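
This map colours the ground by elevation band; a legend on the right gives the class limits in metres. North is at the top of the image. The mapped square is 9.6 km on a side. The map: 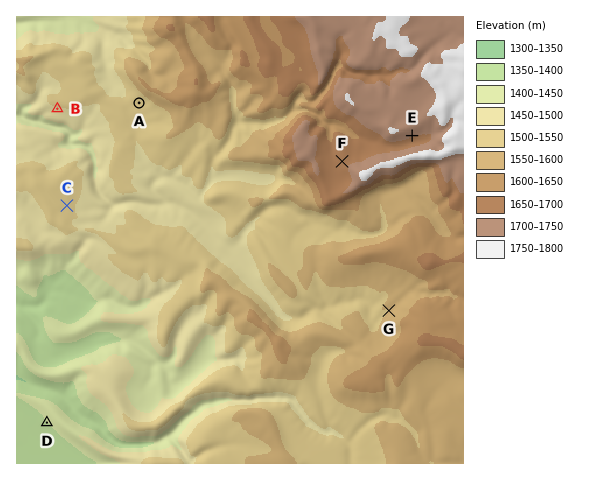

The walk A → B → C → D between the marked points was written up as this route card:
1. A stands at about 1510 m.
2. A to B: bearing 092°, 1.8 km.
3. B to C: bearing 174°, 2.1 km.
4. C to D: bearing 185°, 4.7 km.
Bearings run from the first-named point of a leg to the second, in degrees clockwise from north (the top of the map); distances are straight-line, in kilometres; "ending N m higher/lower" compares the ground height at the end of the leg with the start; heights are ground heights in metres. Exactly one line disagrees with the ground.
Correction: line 2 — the bearing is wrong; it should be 266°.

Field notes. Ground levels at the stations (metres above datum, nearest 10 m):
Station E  1710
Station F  1680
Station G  1550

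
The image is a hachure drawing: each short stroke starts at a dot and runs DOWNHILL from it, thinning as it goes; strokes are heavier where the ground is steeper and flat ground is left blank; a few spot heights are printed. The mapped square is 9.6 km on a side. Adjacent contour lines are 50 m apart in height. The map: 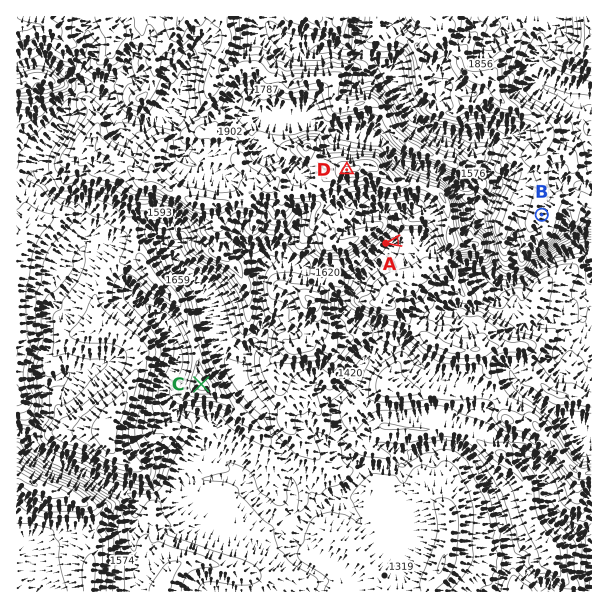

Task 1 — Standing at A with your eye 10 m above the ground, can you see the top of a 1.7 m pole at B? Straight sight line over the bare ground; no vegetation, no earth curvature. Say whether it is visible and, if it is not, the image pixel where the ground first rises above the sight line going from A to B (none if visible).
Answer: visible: false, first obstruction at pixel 430 235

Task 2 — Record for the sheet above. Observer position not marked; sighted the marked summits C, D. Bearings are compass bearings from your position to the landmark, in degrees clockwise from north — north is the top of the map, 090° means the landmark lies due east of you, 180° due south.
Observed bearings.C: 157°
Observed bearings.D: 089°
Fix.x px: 112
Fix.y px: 174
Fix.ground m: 1850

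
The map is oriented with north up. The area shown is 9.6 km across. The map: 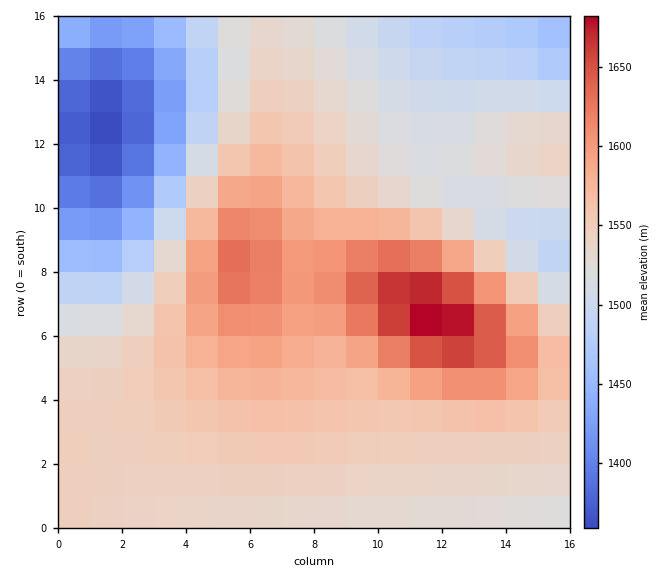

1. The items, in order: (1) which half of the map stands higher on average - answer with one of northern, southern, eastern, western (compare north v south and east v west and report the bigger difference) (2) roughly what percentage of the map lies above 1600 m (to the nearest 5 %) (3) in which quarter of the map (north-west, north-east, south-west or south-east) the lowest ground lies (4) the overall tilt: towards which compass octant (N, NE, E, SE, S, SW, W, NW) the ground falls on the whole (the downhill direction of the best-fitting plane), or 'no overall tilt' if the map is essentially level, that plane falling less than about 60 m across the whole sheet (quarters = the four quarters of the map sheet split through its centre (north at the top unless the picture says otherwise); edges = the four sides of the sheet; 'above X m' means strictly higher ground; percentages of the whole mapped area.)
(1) On average the southern half of the map is the higher ground.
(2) Roughly 15 % of the ground is higher than 1600 m.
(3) The lowest point lies in the north-west quarter of the map.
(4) The general tilt is down to the north-west (the land rises towards the south-east).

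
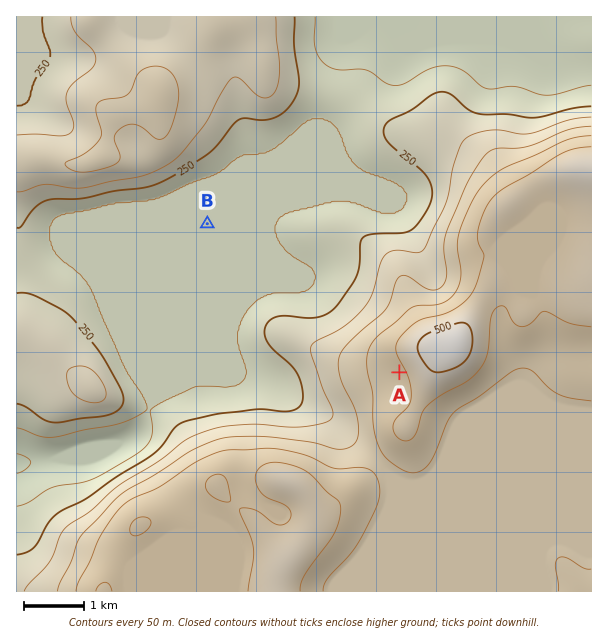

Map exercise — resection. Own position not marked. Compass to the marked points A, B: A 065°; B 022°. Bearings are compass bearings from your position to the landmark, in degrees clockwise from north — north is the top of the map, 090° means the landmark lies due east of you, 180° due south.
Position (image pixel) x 89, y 517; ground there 320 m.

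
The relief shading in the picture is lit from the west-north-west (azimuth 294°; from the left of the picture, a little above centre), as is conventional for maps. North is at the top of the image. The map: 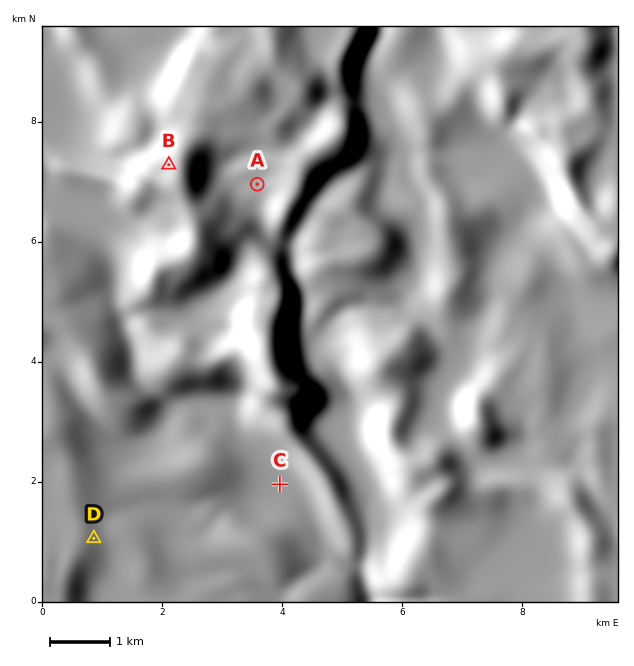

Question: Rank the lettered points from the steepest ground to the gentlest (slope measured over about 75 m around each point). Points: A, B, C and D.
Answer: A B D C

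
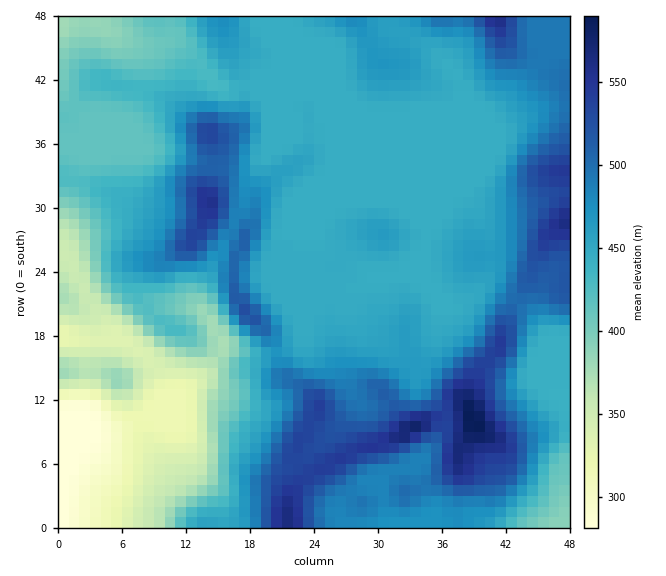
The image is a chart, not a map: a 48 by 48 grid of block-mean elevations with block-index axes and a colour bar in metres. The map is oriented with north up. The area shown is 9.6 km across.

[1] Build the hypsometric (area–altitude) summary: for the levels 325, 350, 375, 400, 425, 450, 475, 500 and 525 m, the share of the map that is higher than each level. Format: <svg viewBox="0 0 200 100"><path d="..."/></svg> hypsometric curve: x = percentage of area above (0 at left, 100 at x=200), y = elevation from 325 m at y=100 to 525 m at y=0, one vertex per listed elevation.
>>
<svg viewBox="0 0 200 100"><path d="M190 100l-7-12-7-13-8-13-15-12-56-12-37-13-25-13-17-12"/></svg>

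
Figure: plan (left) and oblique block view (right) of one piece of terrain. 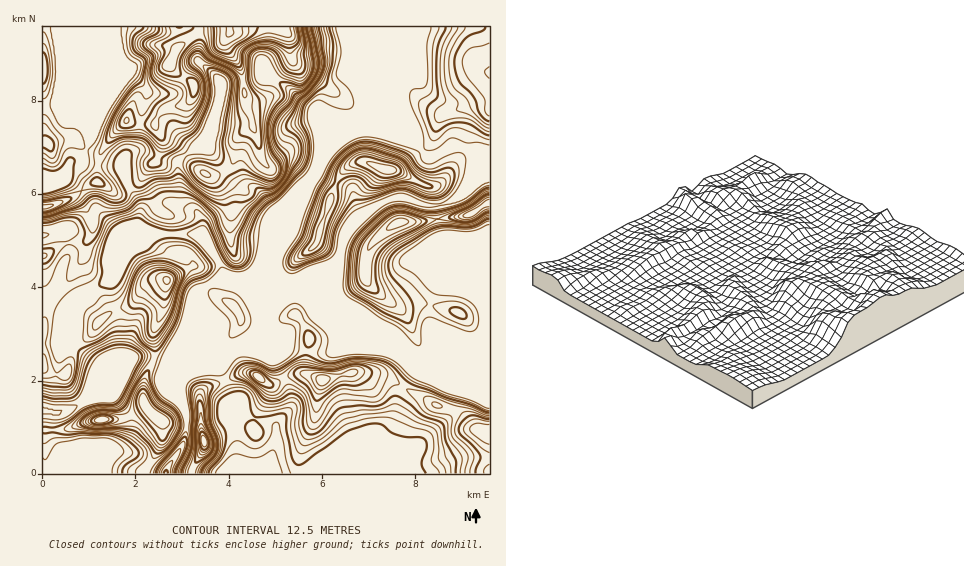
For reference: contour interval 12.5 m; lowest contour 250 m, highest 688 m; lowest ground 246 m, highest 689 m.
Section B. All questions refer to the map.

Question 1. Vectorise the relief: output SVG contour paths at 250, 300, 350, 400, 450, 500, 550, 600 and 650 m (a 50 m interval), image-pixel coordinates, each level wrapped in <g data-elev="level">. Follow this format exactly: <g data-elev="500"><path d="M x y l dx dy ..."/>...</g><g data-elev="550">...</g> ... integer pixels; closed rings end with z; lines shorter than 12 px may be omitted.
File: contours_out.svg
<g data-elev="300"><path d="M156 473l5-10 24-26 2 4 0 6-10 21-2 5"/><path d="M208 473l2-4 12-14 4-13-1-11-7-14 0-15 8-7 13-4 4 1 5 3 3 17 4 5 10 0 16-4 4 1 1 16 5 25 2 6 4 4 7-2 43-32 20-7 9-1 7 2 7 7 6 3 11 2 14 0 4 3 2 8-5 16 4 9"/><path d="M255 441l6-3 3-7-4-6-7-5-6 3-2 6 4 8z"/><path d="M43 433l10-1 14 3 14-2 27 1 16 4 12 10 3 6-3 4-12 8-2 7"/><path d="M43 396l12 3 13 0 6-3 6-7 6-21 4-9 6-6 12-6 8-2 11 0 9 4 6 5-1 7-18 35-6 7-4 2-12 0-9 2-9 3-12 10-10 5-8 3-10-1"/></g><g data-elev="350"><path d="M201 473l3-7 11-11 3-10-1-7-7-19-1-21 4-12-2-3-6-1-10 2-4 5 0 9 2 17-1 30-10 28"/><path d="M158 454l7-4 7-7 7-13 1-8-5-12-14-9-5-6-5-11-2-13-1-1-11 12-10 21-4 5-7 3-14-1-8 2-9 5-5 6 3 4 10 2 25-1 17 3z"/><path d="M489 412l-77-28-7-4-14-15-14-5-22-2-27 5-23-8-29 15-6 0-12-5-9-2-8 2-6 6 0 4 1 3 14 7 17 15 10 1 14-8 8 3 3 4 1 6 0 21 3 5 4 2 6 0 5-4 13-17 6-5 19-3 18 1 7-3 9-7 5 0 12 8 12 11 21 9 3 18 10 19 0 12"/><path d="M43 385l21 2 5-1 6-9 4-26 35-19 20-1 10 14 9 6 4 0 6-7 12-21 11-37 6-5 14-6 5-6 1-3-3-5-16-18-10-4-17-1-8 3-10 9-14 8-13 23-5 6-6 2-9-2-2-3 3-11-1-13 3-14 6-15 7-7 8-4 13-2 18 9 17 3 14-2 17-8 4 4 12 27 7 12 5 3 5 2 5-2 5-3 3-10 0-20 8-19 7-9 17-13 21-23 4-7 2-18-2-9-5-12 0-11 4-10 21-18 5-20 1-15-4-22"/><path d="M306 346l5 1 4-7-1-5-5-5-3 1-2 5 0 6z"/><path d="M459 318l7 0 0-4-2-4-7-3-7 2 0 2 1 3z"/><path d="M291 267l6 0 26-10 5-4 3-5 6-22 16-25 16-3 32-9 7 1 20 8 11-1 7-4 6-7 3-9-2-7-6-2-14 4-8-1-8-4-7-11-5-3-30-10-13-1-11 4-10 7-6 8-16 29-16 45-14 23 0 5z"/><path d="M489 188l-5 1-20 15-22 7-16 1-28-6-8 2-8 4-21 20-9 13-3 24 1 20 5 6 28 17 22 11 4 0 4-7 0-12-5-9-18-22-2-10 4-8 9-8 32-19 12-2 26 1 18-8"/><path d="M446 27l-7 15-2 9-1 23 2 21-2 4-7 6-2 4 3 16 3 5 3 2 15-9 14 0 24 12"/></g><g data-elev="400"><path d="M195 462l3 0 10-6 4-5 1-4-1-9-7-16-2-16-3-6-3 5z"/><path d="M162 441l3-2 7-12 0-7-3-5-14-9-9-15-2-2-2 0-5 9 0 10z"/><path d="M96 424l12-1 4-2 1-2-6-4-10 1-4 2-2 3z"/><path d="M489 419l-18-4-7 5-5 7 1 7 14 13 6 9-4 17"/><path d="M315 400l4 0 21-15 15 1 7-2 8-6 2-7-6-5-10-2-24 6-27-3-8 1-3 4 0 3 13 12z"/><path d="M266 387l5 1 2-2 0-2-13-13-6-1-4 2 0 3 4 5z"/><path d="M151 337l2 1 4-2 12-17 15-44 0-3-3-4-16-7-14 1-10 5-7 10-5 18-1 7 2 5 4 2 8 0 5 3 1 5 0 14z"/><path d="M371 293l5 0 2-2-2-12-1-12 2-8 3-7 13-11 30-16 4-4-2-2-20-7-11 1-12 7-18 19-6 14-2 24 4 10z"/><path d="M43 264l7-4 4-9-3-3-8 1"/><path d="M303 255l11-2 8-7 6-22 9-22 1-18 6-6 7-2 7 1 4 2 7 7 5 2 30-6 8 1 16 5 3 0 1-2-16-9-11-14-7-5-30-9-7 0-7 2-9 7-6 9-5 16-10 14-13 41-8 14z"/><path d="M43 223l23-5 10 0 4 3 4 7 1 6-2 8 4 3 5-3 4-5 7-18 4-3 20-6 11-9 13-3 11-6 21 0 15 7 15 14 14 35 5 7 3 1 4-22 11-22 13-14 11-5 7-5 19-31 2-8-2-7-3-6-10-7-1-4 12-24 17-17 8-14 1-10-5-33"/><path d="M489 194l-5 2-14 10-18 8-3 4 9 3 10 1 21-10"/><path d="M485 27l-1 3-13 5-7 5-8 13-2 11 5 17 14 16 8 18 8 6"/></g><g data-elev="450"><path d="M202 449l3 1 2-2 2-5-2-6-5-5-2 1-1 5z"/><path d="M164 300l2-1 4-4 5-12 1-6-2-3-4-3-11-1-8 4-3 6 7 13z"/><path d="M43 217l8-1 27-9 15-11 6 0 15 7 10-3 2-3 0-5-11-21-2-6 4-10 8-5 4 0 2 3 2 28 1 4 3 2 6 0 12-8 14-1 10-4 27 23 9 5 10 3 9-3 8 0 7-2 5-4 3-8 13 1 6-3 8-10 3-13-2-7-7-9-3-7-2-8 2-9 5-9 10-10 5-9 9-5 5-4 6-9 3-10 1-8-7-32"/><path d="M381 177l6 1 9-2 5-4 0-3-6-5-27-7-7 0-5 4 1 3z"/><path d="M43 168l12 3 7-4 6-9 4 0 3 3-2 17-3 6-14 7-13 3"/></g><g data-elev="500"><path d="M43 213l8-2 11-5 7-4 2-4-6-1-22 4"/><path d="M97 186l6 0 2-2-4-5-5-2-4 2-2 4 2 2z"/><path d="M43 147l8 4 2-1 1-4-3-8-5-2-3 0"/><path d="M43 84l3-4 2-10-2-13-3-5"/><path d="M143 27l0 2-9 7-2 7 3 8 11 9-3 18-2 4-12 10-13 20-8 18-1 12 3 1 15-6 18 2 7 5 4 10-1 3-5 5 0 3 4 3 7-2 2-2 2-7 15-9 6-8 10-8 5-6 8-19 3-12-2-25 4-2 10 3 7 5 3 8-9 57 0 19-4 5-21-4-6 2-2 4 2 7 6 7 9 6 7 1 6-2 9-10 12-6 5 0 23 11 6-1 4-5 1-10-8-12-3-11-1-19 5-12 11-13 0-4-4-11 6-1 16 3 4-4 6-8 2-11-7-35"/></g><g data-elev="550"><path d="M124 128l8-1 3-4-2-10-3-4-5 2-5 9 0 6z"/><path d="M159 27l-1 5-13 8-2 5 10 12-2 14 1 7 4 5 12 9 1 2-15 13-9 15 1 6 12 11 5 2 2-2 1-12 3-5 4-2 13 3 4-1 4-6 9-16 2-15-4-10-10-9-2-6 3-7 7-2 9 8 21 10 7 7 2 7-1 26 3 13 0 12 10 5 10 10 2-7-2-40-11-21 0-25 2-4 5-3 6-1 8 1 7 4 9 18 9 3 7 0 2-3 1-6-1-10 1-13-3-15"/></g><g data-elev="600"><path d="M192 97l2 0 3-3 2-9-4-6-5-1-3 2z"/><path d="M193 27l-2 3-28 14 1 9-5 14 3 6 10 4 8-1 0-13 2-7 9-12 8-4 5 2 4 9 5 5 27 11 2-3 1-13 11-8 15-2 19 7 7-2 4-7-2-12"/></g><g data-elev="650"><path d="M214 27l1 21 4 3 8 3 3-1 7-8 17-10 4-8"/></g>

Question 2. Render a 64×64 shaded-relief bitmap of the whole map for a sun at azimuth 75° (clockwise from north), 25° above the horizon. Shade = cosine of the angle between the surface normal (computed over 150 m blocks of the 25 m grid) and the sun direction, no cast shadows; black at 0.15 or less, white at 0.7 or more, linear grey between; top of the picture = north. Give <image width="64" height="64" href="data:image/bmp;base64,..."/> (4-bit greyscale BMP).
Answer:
<image width="64" height="64" href="data:image/bmp;base64,Qk12CAAAAAAAAHYAAAAoAAAAQAAAAEAAAAABAAQAAAAAAAAIAAATCwAAEwsAABAAAAAAAAAAAAAAABEREQAiIiIAMzMzAERERABVVVUAZmZmAHd3dwCIiIgAmZmZAKqqqgC7u7sAzMzMAN3d3QDu7u4A////AIiHd3d2VWeKuCAozKh3d3d3Znd3d3d3d3d3d3ZlVVVmiId3d3dmZmiqYRWbuod3d3ZmeIh3d3d3d3d3ZmVVVWaIh3d3d3ZlVYqUAVnMmHd3dlVoiId3d3d3d3dmVVVVZoiId3d3dlQzWbgQCf6od3iHVWeIiId3d3d3d2ZVVVVWiHd3d3ZVQzJJyjAL/qh2eIdVVniIiHd3d3d3ZURERVaHd3ZVVUREM1i7UB39qHZ5l1RFeJmIh3d3d3dlQ0RVZ4d2ZDRVVVVEaLxwTvuXd4mHVEVomZiHd3d3dmVURFZ4mHZDJHmYdURpzoBe6od3iIdURGiZiHd3d2ZmVVVVZ5mIdlNFiqhlRpvdcF7ph3d3d2VDWJmHd3d3ZmVVZmd5u3d2ZmeJdUNZzMpQbtmHdlVndkNImYd3Z3d2VVZ4iau7VWeIiIhSE3zcqEF9yYd1NFeHQ0eZh3ZniHZmZ5qqqohVZ5qHiGMCndmHQ4u5h2QiWJdDRomHZ3iYdneKupiId1Zoq5h3dRKduHdVeamHUhN5llRFiYZ3iJiImaqYh3d3Z3i8qHd2M3uod3d4iHVCOKmGVVaZh3iJmZqqiHd3d3eIeMy4d3dTWZh3eIiHVESMuGVneJmHiZmau5h3d3d3d6mIvLmHd2RHmHd3d3dlaKunVWiqqHeKqqu5h3d3d3d3uoirqYd3dTWJh3d3d3eJmId2aJqYd4mZqph3d3d3d3e6iImZiHdkNImHd3d3d4iHd3ZniZiIiIiId3d3d3d3d6mHd3iIdlMlmph3d3d3d3d3dlaJmId3d3d3d4h3d3d3qYd2Z5h2UyWbqHd3d3eId3d2VoqYh3d3d3doiHd3d3eph3ZXiHdkNZu6h3d3Z4iHd3ZWmph3d3d3ZWmYd3Z4iKmHdlaIh3ZEesuHd3dmiYd3dmiZh3d3d3ZViZh2ZnmYmYd2VniHdlRqzJd3d2aJh3Zmiph3d3d2VVeZh2ZnipiJiHdnd3dmZWnNqHd2Z5mHd2eZh3d3d1RFeJmHd3iamIiId3d3dlZlaM64d2Z4mId3d4h3d3dkNGeZmYiIiZmHiIiHd3h1RWVozsl2Z4mYd3d4h3d3dTNGiamZmIiIiHeIiIiIiHQ0ZlfOyXd4iId3d3d3d3djI2iqqZmYiIh3d4h3eIiIdTNWZ73JiIh3d3d3d3d3d2IUirqpmZh3d3d3iHd3iZh2M0Z4vbmJmHd3d3d3d3d3YhSLu6mYh3d3d3eJh3eKmHZUVoq7mJqoVYmHd1V4d3diFIu7qYh3d3d3d5mXZ4qod2VniZh4q5Ulm6h3Q2eIiGMUiruoh3d3d3d3mZhmiqh3d3d3d4q6cie7qHdTNXmqgxR6qpmId3d3d3eIiHaKqXd3d2d4m6hBSbuod3U0abyUI2iZmYiHd3d3d3d3dnm5h3d3d4iZhjFZu6l3dkNIzKYyR4mZmYh3d3d3d3dmabqHd3d3eIh1Elm7qYd3Uje8qFM1Z4iJmIdmZ3d3d2VYupd3dlZniHQSaby5h3djJqy5dTNGeJmZhlRXiWd3ZWmZiIdVVniJdCNorLqHd2Qki7qHZDV5q6mGVGiqiId3iHd3iGV4iZhjJGibuph3dSN6uph2VXm7qXZlV5mImZmXZWiZd4iIhjE1d4m7mId2Mlm6mId3iamHeHZEVXd4mpdFeal4iHdkEkeHeKqZmHdCSLqHd4iHZUV5iGQzd3Z3dmeql4iHdkITaIiJl3q6h1NHqXVWeHUzRpqpd1V4dlVWirp2iHd2MSV5mIhkatyYdDWIZEVndlaJmrqHd3d2VWerqGVnd4YiR4mYdkRr7bmGM2dkRFeJq6mJqod4Z4dmZ5qYZFZ4ljR5mHh1VoztupdCNVVWeKzdqHiZmHdXmHdmiZdkRomXVomHZ3VXrey8qFMkVniaveyYd4mId2ipd2aJmGVVaJh4iHVWZWnNy73JdTNXmru8uod3iId3eal3dmiYZUNHmZiHZEZ2au26vcl3ZFebu6qYd3h4d3eJqIiGVodlQkiqmIdkRmZ8/am9yXd3Z5qpmIdmiHd3dpqYiIZEZmVEaZmJmHQ1Zo39qr24d3eIiIh3d1Z4h3ZVqpiId1I1d2aJh4qpdTRXne26vKh3d3d3d3d2VXh3ZUSph3d3YyWJdoh2erp1NFec3LvLmHd3d3d3d3ZVZ3dlRJiHd3d0JIl2Z3Z6y4UzV5vMu8uXd3d4d3d3dVZnd2VViHd3d3YzeXZmdnnMpjJYmru83Jd3d4h3d3dlZnd2ZVaYd3d3d1NYh2ZmWM23MUiqqrzLqGd4iHd3d2Z3ZmZlZqmHd3d3dUeGZmVHzscwSrqaupq5eImYd3d3d3ZVVmZmuod3d3d2VWRFVVffyDBbuYmGasuZmYd3d3d3dUVWZme6h3d3d3d1IjRmeu+2IGy4hlRq3cqYd3d3d3dlRFZmd8uXd3d3d3UQJXm83HMBjbhkNXvv65h3d3d3d2VEVmd3y4d3d3d3dRAVi9yVIAS+uFM1nO/sqHd3d3d3ZURWZ3fLh3d3d3dUISR7ylEBSd2nQjes/+yod3d3d3dlRFZ3eLqHd3d3djIjRWmpQBR6y4ZDR63/26h3d3d3d2VFVnd3uYd3d3d1MjRmeJhSJYmZdkRXv//cqHd3d3d3ZVVWd3eph3d3d3ZEVmZnd2Q0eJmHZWnv/tyod3d3d3d2VVZnd5h3d3d3dmZlRFd3ZDR4mYd3i//+25h3d3d3d3ZlVmd3"/>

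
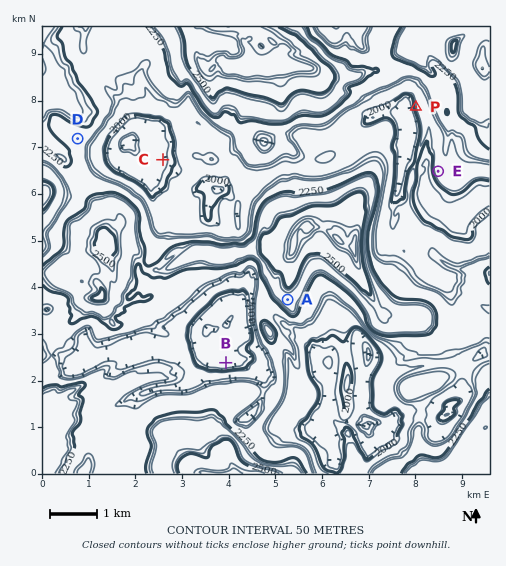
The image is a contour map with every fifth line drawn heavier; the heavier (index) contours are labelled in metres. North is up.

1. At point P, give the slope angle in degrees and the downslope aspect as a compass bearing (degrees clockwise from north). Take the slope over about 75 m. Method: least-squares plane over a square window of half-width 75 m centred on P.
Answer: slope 39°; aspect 261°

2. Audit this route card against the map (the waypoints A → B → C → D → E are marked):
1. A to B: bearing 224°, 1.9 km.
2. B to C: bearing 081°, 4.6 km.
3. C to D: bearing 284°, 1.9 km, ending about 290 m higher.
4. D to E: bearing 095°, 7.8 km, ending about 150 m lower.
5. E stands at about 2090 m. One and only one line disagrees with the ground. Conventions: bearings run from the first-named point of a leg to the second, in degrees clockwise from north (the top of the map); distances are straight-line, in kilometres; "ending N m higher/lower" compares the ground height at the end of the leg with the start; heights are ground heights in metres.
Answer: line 2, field bearing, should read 343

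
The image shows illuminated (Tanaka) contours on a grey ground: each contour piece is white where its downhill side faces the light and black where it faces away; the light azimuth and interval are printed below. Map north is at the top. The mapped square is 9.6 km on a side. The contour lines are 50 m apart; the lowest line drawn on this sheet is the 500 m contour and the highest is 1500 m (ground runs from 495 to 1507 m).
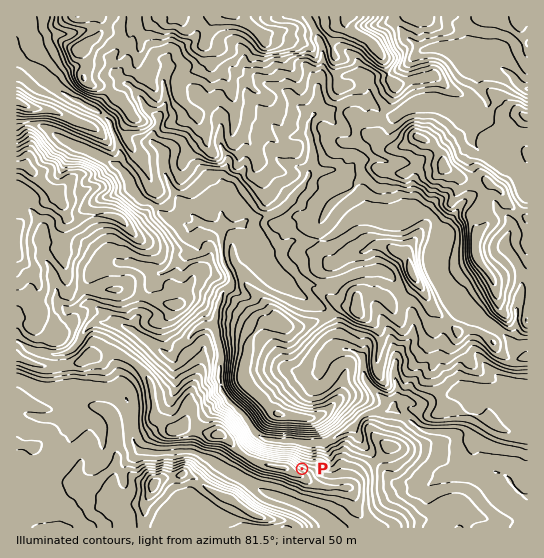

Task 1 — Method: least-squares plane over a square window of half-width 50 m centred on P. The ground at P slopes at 41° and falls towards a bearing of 25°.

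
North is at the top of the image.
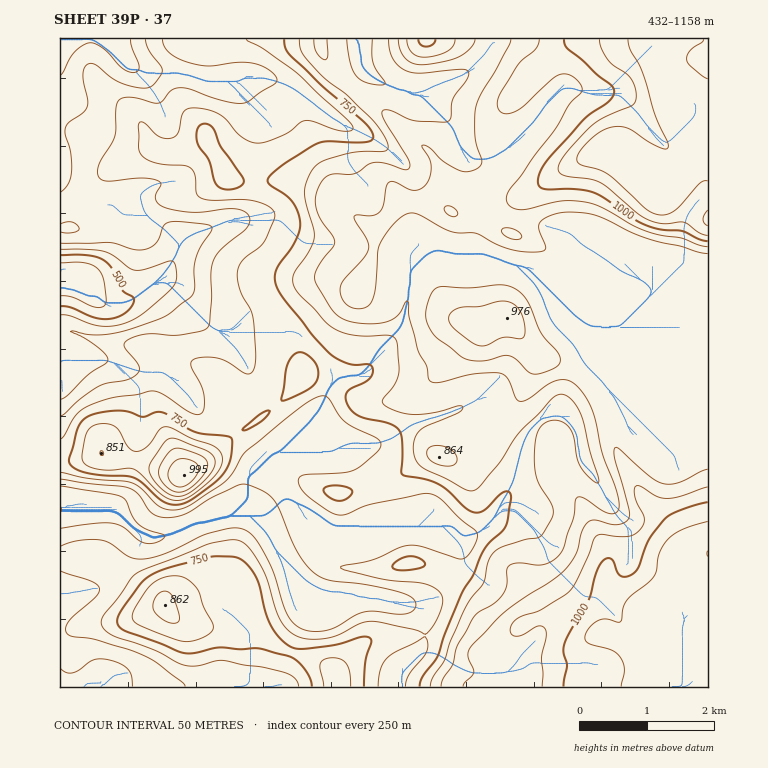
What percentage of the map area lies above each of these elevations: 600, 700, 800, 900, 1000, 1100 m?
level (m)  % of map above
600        94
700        71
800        50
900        23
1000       10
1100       3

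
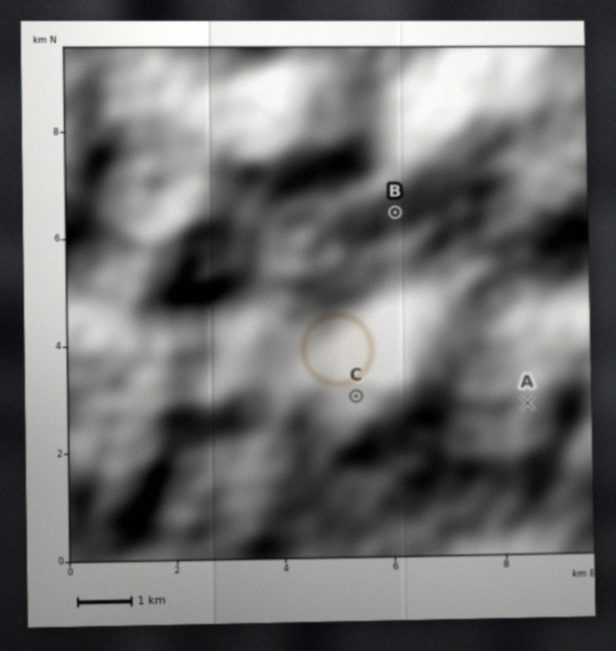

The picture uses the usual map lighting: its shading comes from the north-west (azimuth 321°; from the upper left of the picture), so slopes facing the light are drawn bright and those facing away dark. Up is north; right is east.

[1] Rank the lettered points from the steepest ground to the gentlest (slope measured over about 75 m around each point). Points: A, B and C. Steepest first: C B A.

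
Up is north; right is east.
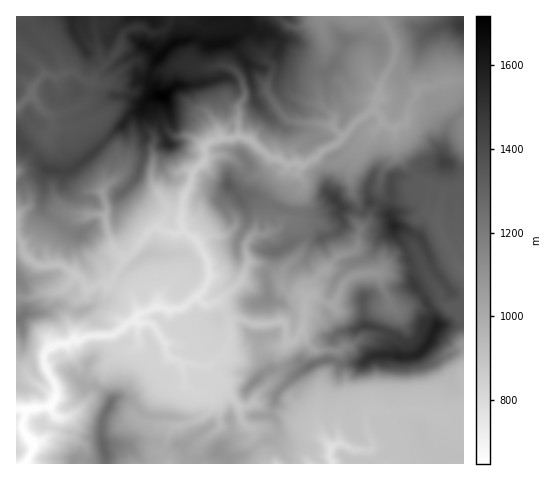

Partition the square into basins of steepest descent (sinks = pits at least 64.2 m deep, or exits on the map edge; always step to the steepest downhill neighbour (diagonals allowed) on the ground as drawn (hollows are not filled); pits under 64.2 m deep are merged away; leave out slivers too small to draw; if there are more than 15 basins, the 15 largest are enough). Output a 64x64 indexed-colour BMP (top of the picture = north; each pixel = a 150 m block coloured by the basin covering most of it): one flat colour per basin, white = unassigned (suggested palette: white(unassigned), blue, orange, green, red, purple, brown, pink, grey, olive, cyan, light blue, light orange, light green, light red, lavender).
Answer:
<image width="64" height="64" href="data:image/bmp;base64,Qk12CAAAAAAAAHYAAAAoAAAAQAAAAEAAAAABAAQAAAAAAAAIAAATCwAAEwsAABAAAAAAAAAA////ALR3HwAOf/8ALKAsACgn1gC9Z5QAS1aMAMJ34wB/f38AIr28AM++FwDox64AeLv/AIrfmACWmP8A1bDFABEREREREREREREREREREURERERCIiIiIiIiIiIiIiIiERERERERERERERERERERERRERCIiIiIiIiIiIiIiIiIREREREREREREREREREREREURCIiIiIiIiIiIiIiIiIhERERERERERERERERERERERERIiIiIiIiIiIiIiIiIiEREREREREREREREREREREREREiIiIiIiIiIiIiIiIiIRERERERERERERERERERERERESIiIiIiIiIiIiIiIiIhERERERERERERERERERERERERIiIiIiIiIiIiIiIiIiEREREREREREREREREREREREREiIiIiIiIiIiIiIiIiIRERERERERERERERERERERERESIiIiIiIiIiIiIiIiIhERERERERERERERERERERERERIiIiIiIiIiIiIiIiIiERERERERERERERERERERERERESIiIiIiIiIiIiIiIiIREREREREREREREREREREREREREiIiIiIiIiIiIiIiIhERERERERERERERERERERERERERIiIiIiIiIiIiIiIiERERERERERERERERERERERERERESIiIiIiIiIiIiIiIRERERERERERERERERERERERERERESIhERIiIiIiIiIhERERERERERERERERERERERERERERERERERIhESIiIiEREREREREREREREREREREREREREREREREREREREiIRIRERERERERERERERERERERERERERERERERERERERERERERERERERERERERERERERERERERERERERERERERERERERERERERERERERERERERERERERERERERERERERERERERERERERERERERERERERERERERERERERERERERERERERERERERERERERERERERERERERERERERERERERERERERERERERERERERERERERERERERERERERERERERERERERERERERERERERERERERERERERERERERERERERERERERERERERERERERERERERERERERERERERERERERERERERERERERERERERERERERERERERERERERERERERERERERERERERERERERERERERERERERERERERERERERERERERERERERERERERERERERERERERERERERERERERERERERERERERERERERERERERERERERERERERERERERERERERERERERERERERERERERERERERERERERERERERERERERERERERERERERERERERERERERERERERERERERERERERERERERERERERERERERERERERERERERERERERERERERERERERERERERERERERERERERERERERERERERERERERERERERERERERERERERERERERERERERERERERERERERERERERERERERERERERERERERERERERERERERERERERERERERERERERERERERERERERERERERERERERERERERERERERERERERERERERERERERERERERERERERERERERERERERERERERERERERERERERERERERERERERERERERERERERERERERERERERERERERERERERERERERERERERERERERERERERERERERERERERERERERERERERERERERERERERERERERURERERERERERERERERERERERERERERERERERERERERFVUREREREREREREREREREREREREREREREREREREREREVVVMzMxERERERERERERERERERERERERERERERERERERVVMzMzMRERERERERERERERERERERERERERERERERERFVMzMzMzEREREREREREREREREREREREREREREREREREVMzMzMzMxERERERERERERERERERERERERERERERERERMzMzMzMzMREREREREREREREREREREREREREREREREREzMzMzMzMzERERERERERERERERERERERERERERERERETMzMzMzMzMxERERERERERERERERERERERERERERERERMzMzMzMzMzMREREREREREREREREREREREREREREREREzMzMzMzMzMzMRERERERERERERERERERERERERERERETMzMzMzMzMzMxERERERERERERERERERERERERERERERMzMzMzMzMzMzMxEREREREREREREREREREREREREREREzMzMzMzMzMzMzERERERERERERERERERERERERERERETMzMzMzMzMzMzERERERERERERERERERERERERERERERMzMzMzMzMzMzMREREREREREREREREREREREREREREREzMzMzMzMzMzMxERERERERERERERERERERERERERERETMzMzMzMzMTMzMRERERERERERERERERERERERERERERMzMzMzMzMRETMxEREREREREREREREREREREREREREREzMzMzMzMxERExERERERERERERERERERERERERERERETMzMzMzMzERERERERERERERERERERERERERERERERERMzMzMzMzMxERERERERERERERERERERERERERERERERExMzMzMzMzMRERERERERERERERERERERERERERERERERERMzMzMzMzERERERERERERERERERERERERERERERER"/>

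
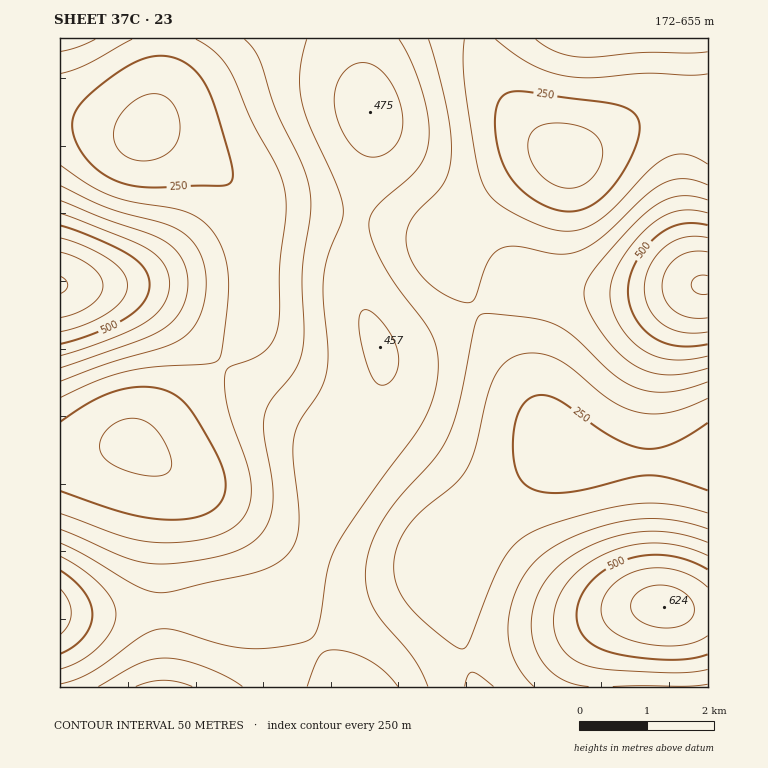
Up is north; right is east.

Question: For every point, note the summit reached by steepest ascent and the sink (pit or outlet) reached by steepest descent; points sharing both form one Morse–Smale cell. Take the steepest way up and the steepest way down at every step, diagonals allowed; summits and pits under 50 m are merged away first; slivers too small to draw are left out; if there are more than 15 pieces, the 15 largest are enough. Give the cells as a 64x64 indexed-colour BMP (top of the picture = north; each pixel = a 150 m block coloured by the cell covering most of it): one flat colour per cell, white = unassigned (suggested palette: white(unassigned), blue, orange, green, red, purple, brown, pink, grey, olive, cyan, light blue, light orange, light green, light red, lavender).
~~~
<image width="64" height="64" href="data:image/bmp;base64,Qk12CAAAAAAAAHYAAAAoAAAAQAAAAEAAAAABAAQAAAAAAAAIAAATCwAAEwsAABAAAAAAAAAA////ALR3HwAOf/8ALKAsACgn1gC9Z5QAS1aMAMJ34wB/f38AIr28AM++FwDox64AeLv/AIrfmACWmP8A1bDFAKqqqqqqqqqqqqqqqqqqEREREREREzMzMzMzP///////qqqqqqqqqqqqqqqqqqERERERERETMzMzMzM///////+qqqqqqqqqqqqqqqqqoRERERERETMzMzMzMzP//////6qqqqqqqqqqqqqqqqoRERERERERMzMzMzMzM///////qqqqqqqqqqqqqqqqoREREREREREzMzMzMzMz//////+qqqqqqqqqqqqqqqoREREREREREzMzMzMzMzM//////6qqqqqqqqqqqqqqoRERERERERETMzMzMzMzMzP/////IiIiIiIqqiIqqqoRERERERERERMzMzMzMzMzMz////MiIiIiIiIiIiIiIREREREREREREzMzMzMzMzMzMzMzMyIiIiIiIiIiIiIiEREREREREREzMzMzMzMzMzMzMzMzIiIiIiIiIiIiIiIhERERERERETMzMzMzMzMzMzMzMzMiIiIiIiIiIiIiIiIRERERERERMzMzMzMzMzMzMzMzMyIiIiIiIiIiIiIiIhEREREREREzMzMzMzMzMzMzMzMzIiIiIiIiIiIiIiIiIRERERERERMzMzMzMzMzMzMzMzMiIiIiIiIiIiIiIiIhEREREREREzMzMzMzMzMzMzMzMyIiIiIiIiIiIiIiIiIRERERERERMzMzMzMzMzMzMzMzIiIiIiIiIiIiIiIiIhERERERERERMzMzMzMzMzMzMzMiIiIiIiIiIiIiIiIiERERERERERETMzMzMzMzMzMzMyIiIiIiIiIiIiIiIiIhEREREREREREzMzMzMzMzMzMzIiIiIiIiIiIiIiIiIiERERERERERERMzMzMzMzMzMzMiIiIiIiIiIiIiIiIiIRERERERERERETMzMzMzMzMzMyIiIiIiIiIiIiIiIiIhEREREREREREREzMzMzMzMzMzIiIiIiIiIiIiIiIiIiIRERERERERERERMzM1VVVVVVW7uyIiIiIiIiIiIiIiIhEREREREREREREVVVVVVVVVVbu7u7siIiIiIiIiIiIpkRERERERERERERVVVVVVVVVVu7u7u7siIiIiIiIiKZmRERERERERERERVVVVVVVVVVW7u7u7u7IiIiIiIiKZmZkRERERERERERFVVVVVVVVVVbu7u7u7uyIiIiIimZmZmZERERERERERFVVVVVVVVVVVu7u7u7u7siIiIpmZmZmZkREREREREREVVVVVVVVVVVW7u7u7u7u7IiIpmZmZmZmZEREREREREVVVVVVVVVVVVbu7u7u7u7uyIpmZmZmZmZkRERERERERVVVVVVVVVVVVu7u7u7u7u7spmZmZmZmZmRERERERERVVVVVVVVVVVVW7u7u7u7u7tmmZmZmZmZmZERERERERVVVVVVVVVVVVVbu7u7u7u7tmZpmZmZmZmZnRERERERFVVVVVVVVVVVVVu7u7u7u7tmZmmZmZmZmZnd3dERERFVVVVVVVVVVVVVW7u7u7u7tmZmZpmZmZmZmd3d3dERFVVVVVVVVVVVVVVbu7u7u7tmZmZmmZmZmZmd3d3d3dEVVVVVVVVVVVVVVVu7u7u7tmZmZmaZmZmZmZ3d3d3d3VVVVVVVVVVVVVVVW7u7u7ZmZmZmZpmZmZmZnd3d3d3URFVVVVVVVVVVVVVbu2ZmZmZmZmZmmZmZmZnd3d3d3dRERFVVRERERERERVZmZmZmZmZmZmaZmZmZmd3d3d3dRERERERERERERERERmZmZmZmZmZmZpmZmZmZ3d3d3d1ERERERERERERERERGZmZmZmZmZmZmmZmZmZnd3d3d1EREREREREREREREREZmZmZmZmZmZmaZmZmZmd3d3d3URERERERERERERERERmZmZmZmZmZmZpmZmZmZ3d3d3YRERERERERERERERERGZmZmZmZmZmZmmZmZmZnd3YiIiEREREREREREREREREZmZmZmZmZmZmaZmZmZl4iIiIiIhERERERERERERERERmZmZmZmZmZmaXd3d3d3iIiIiIiIRERERERERERERERGZmZmZmZmZmZnd3d3d3d4iIiIiIiEREREREREREREREZmZmZmZmZmZnd3d3d3d3iIiIiIiIiERERERERERERERmZmZmZmZmZnd3d3d3d3eIiIiIiIiIhERERERERERERGZmZmZmZmZnd3d3d3d3d4iIiIiIiIiIhEREREREREREZmZmZmZmZ3d3d3d3d3d3eIiIiIiIiIiIhERERERERERmZmZmZmZ3d3d3d3d3d3d4iIiIiIiIiIjMzERERERERGZmZmZmd3d3d3d3d3d3d3iIiIiIiIiIjMzMzEREREREZm7u7ud3d3d3d3d3d3d3eIiIiIiIiIjMzMzMzERERETu7u7u53d3d3d3d3d3d3d4iIiIiIiIjMzMzMzMzMRETO7u7u7nd3d3d3d3d3d3d4iIiIiIiIiMzMzMzMzMzMzM7u7u7u53d3d3d3d3d3d3iIiIiIiIiMzMzMzMzMzMzMzu7u7u7nd3d3d3d3d3d3eIiIiIiIiMzMzMzMzMzMzMzO7u7u7ud3d3d3d3d3d3d4iIiIiIiIzMzMzMzMzMzMzM7u7u7u53d3d3d3d3d3d3iIiIiIiIzMzMzMzMzMzMzMzu7u7u7nd3d3d3d3d3d3eIiIiIiIjMzMzMzMzMzMzMzO7u7u7ud3d3d3d3d3d3d4iIiIiIiMzMzMzMzMzMzMzM"/>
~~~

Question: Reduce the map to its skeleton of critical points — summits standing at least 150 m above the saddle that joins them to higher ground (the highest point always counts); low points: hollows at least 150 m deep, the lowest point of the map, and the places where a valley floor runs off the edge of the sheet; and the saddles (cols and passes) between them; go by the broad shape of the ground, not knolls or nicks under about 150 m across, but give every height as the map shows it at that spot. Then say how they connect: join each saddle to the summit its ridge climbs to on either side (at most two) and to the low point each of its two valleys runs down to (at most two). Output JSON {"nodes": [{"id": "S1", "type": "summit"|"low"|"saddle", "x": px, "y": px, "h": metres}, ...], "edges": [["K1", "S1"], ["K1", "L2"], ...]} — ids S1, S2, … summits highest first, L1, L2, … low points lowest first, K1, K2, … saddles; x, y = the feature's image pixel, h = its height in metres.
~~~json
{"nodes": [
{"id": "S1", "type": "summit", "x": 704, "y": 284, "h": 655},
{"id": "S2", "type": "summit", "x": 60, "y": 286, "h": 654},
{"id": "S3", "type": "summit", "x": 664, "y": 607, "h": 624},
{"id": "S4", "type": "summit", "x": 60, "y": 612, "h": 574},
{"id": "L1", "type": "low", "x": 566, "y": 156, "h": 172},
{"id": "L2", "type": "low", "x": 147, "y": 131, "h": 183},
{"id": "K1", "type": "saddle", "x": 356, "y": 218, "h": 405},
{"id": "K2", "type": "saddle", "x": 476, "y": 308, "h": 351},
{"id": "K3", "type": "saddle", "x": 468, "y": 659, "h": 301},
{"id": "K4", "type": "saddle", "x": 223, "y": 364, "h": 299},
{"id": "K5", "type": "saddle", "x": 648, "y": 462, "h": 245}],
"edges": [["K1", "S4"], ["K1", "L1"], ["K1", "L2"], ["K2", "S1"], ["K2", "S4"], ["K2", "L1"], ["K3", "S3"], ["K3", "S4"], ["K3", "L1"], ["K4", "S2"], ["K4", "S4"], ["K4", "L2"], ["K5", "S1"], ["K5", "S3"], ["K5", "L1"]]}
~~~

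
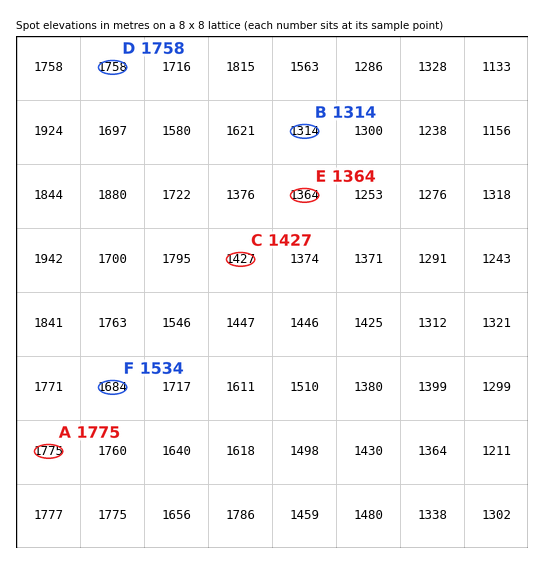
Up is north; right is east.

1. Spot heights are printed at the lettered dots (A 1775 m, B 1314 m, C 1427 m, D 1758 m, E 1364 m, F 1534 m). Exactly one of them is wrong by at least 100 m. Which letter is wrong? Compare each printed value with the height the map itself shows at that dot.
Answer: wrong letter F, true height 1684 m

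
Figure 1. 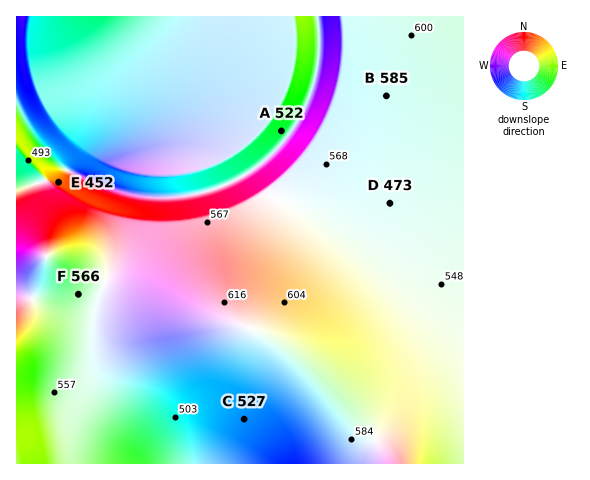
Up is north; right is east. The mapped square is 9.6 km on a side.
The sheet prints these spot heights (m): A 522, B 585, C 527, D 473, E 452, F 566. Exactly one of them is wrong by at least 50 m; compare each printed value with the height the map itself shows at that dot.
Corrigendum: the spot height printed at D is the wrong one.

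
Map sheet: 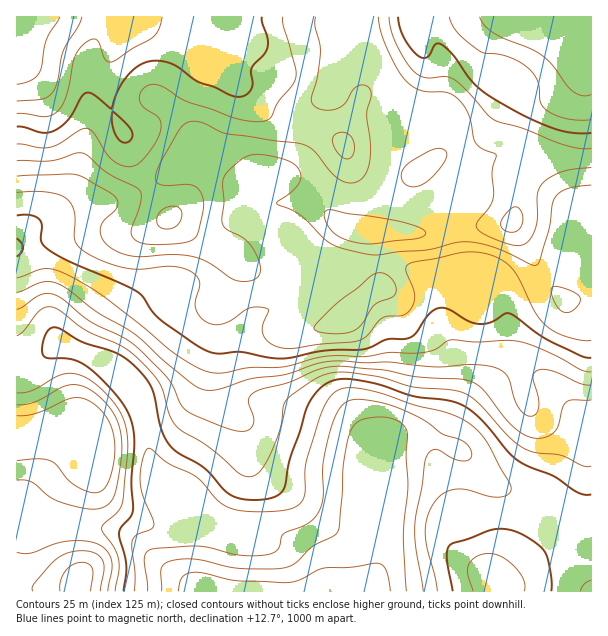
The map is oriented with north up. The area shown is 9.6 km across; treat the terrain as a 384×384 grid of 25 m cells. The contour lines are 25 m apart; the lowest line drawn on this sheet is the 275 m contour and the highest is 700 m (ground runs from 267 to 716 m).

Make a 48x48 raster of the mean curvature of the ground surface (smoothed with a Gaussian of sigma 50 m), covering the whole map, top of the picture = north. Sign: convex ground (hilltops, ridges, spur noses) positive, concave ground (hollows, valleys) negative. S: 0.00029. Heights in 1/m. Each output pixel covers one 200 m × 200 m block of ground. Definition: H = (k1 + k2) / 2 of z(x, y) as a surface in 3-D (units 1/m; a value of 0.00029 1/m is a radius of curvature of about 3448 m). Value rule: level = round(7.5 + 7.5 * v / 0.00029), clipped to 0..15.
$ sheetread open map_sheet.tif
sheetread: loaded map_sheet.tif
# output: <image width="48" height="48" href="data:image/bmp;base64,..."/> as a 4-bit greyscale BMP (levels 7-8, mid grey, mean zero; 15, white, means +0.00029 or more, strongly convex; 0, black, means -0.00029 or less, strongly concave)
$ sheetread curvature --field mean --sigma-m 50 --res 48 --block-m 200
<image width="48" height="48" href="data:image/bmp;base64,Qk32BAAAAAAAAHYAAAAoAAAAMAAAADAAAAABAAQAAAAAAIAEAAATCwAAEwsAABAAAAAAAAAAAAAAABEREQAiIiIAMzMzAERERABVVVUAZmZmAHd3dwCIiIgAmZmZAKqqqgC7u7sAzMzMAN3d3QDu7u4A////AJia38c1iHRGUyESNEZ3dyaHaIiZmqqXVXeK7/2XZTIAJWVWh1REQzZ2eJrdupmGVWV63//WISNGi7u8ymZ5l1VnmqvuuHd3eGVoq96SBIqrzd3cuWaKqWRYu4eZh3eIq3ZUQ1UgSt3LmYiHd3eJqWRZ3HVWd3iImmZDISM1m7l3dUM0V5h3h2Na24Z4iIdlaGZVVXmaqFR2NFRWeah2ZnJKy5mZiIdmV1Z4ib7IU0dyWaqru6l1ZnNIupqHVWd2aEaJmt/FEWUTfN3cuph2Z3NIqZl1RVd3ikV4mt/DATMknLq6mHdlZ2RIqYdVVmZmimZnid/jAmd4qoiZh2ZlZ3VauGVFZ3ZWi5h3eL/1Aoqql2iZh3ZlZ2Vqt1MkeIh3m8uoZq/1A5uXZnmpiYdlZ2RZlkIkebuYq8zKd7/0A6p2eaupmZdUVlI1VUM1m92neJrLqu/SA6uZq7uZmYdURDEjRVRYve2mRVebzv9wAqy6qXZmZ3dTMyNXZVV6zMyERSNq3+kBA4qYdTIjRVUxI0eqh2aKqqpkWCJZzJAEBHh3d2RFVDEAJGm6iHd4iZdEalRHhyAgOJmJq5eJlzECZ3iImph3d2Q0fIZFQgADi7qaupmry4d5zJiau6mHZlNFjJdDIiNWm6mZmHm9/+3M7ZnLqYd2ZlVoq6cyNXiImqiJmHis7//+2VjJZFeIdmi8uqYhWaqqq6iKqXZ4mr3/9ia4Q2rLlnrduaUSeqqaqqmaymVmQhbP+Ei5ZozadXrLmKUUiZiIiIiJqnV2d2Ar673JeKunVHq6maZFiHZnZVVVaImmZ3chnv+WZ4h2NIupmbhmd3ZmZDIjV63VZ3dyKbgxJERTFJuXZ7l4mZmZhTNGm++yd3cwAiABIiEAFqllVqiKuqu8uYiazexTd1A2d2V6qWQzardVd3d5mau83dy5iIckYwjv//7//svN/9dEd2VWeKqZve2nQ0VkIn3//sy6mJre/+lVaERFZ4dVjO64ZVeqmL23VEREZ3VHvulEaVVVZ2QjebzKhmirqrpjRmZmd3dDjLczV3ZmZlRFdmi6dVdmZ4dVVnaYVndki5ZDRXZmVWaJhTR4ZVd3RFVqpWjMpWdXq6mHZneHZWm8pjNXh2RDNFadxlaruWVniZqpmXmpZGrcqFJ3mGRFVVe/1UZYq5d3VFZmeVm5Y1ndy4NFd1V4mInfxUd1eYeHUiNFZ0i6dErsvKUjVni8u6q8pVd3ZlV4ZEaJmEi7hErIeZZEaKupiId4hld3d1NpmKvMu3m8g1qVNWZ4mrqGVURHmFd3ZRJqq7u6q6q8cmqEM0abq7uYdlRIu2dDMhSbqHeJqqvLY3uVNFi6mamauoVXqmRJpkjthDWKqbq6UnymRYqod3ZoqoZWZlF+2GrrUjaamKmpQVu4Z4iHeId4h3dXdyOvtlmmNHqph5iZYkm6iIZ2i8u6h4hndwbec2h1abqXd5eLpUaaqoV2eby4ZndXdCn8RJp4vKh3d5d7yVWKu4RnVmd1RWZnc0v8Vrub63Z3dw=="/>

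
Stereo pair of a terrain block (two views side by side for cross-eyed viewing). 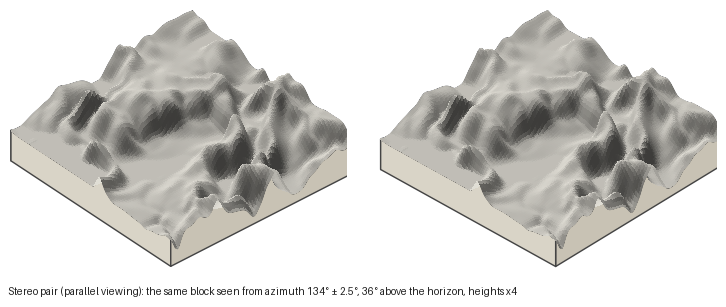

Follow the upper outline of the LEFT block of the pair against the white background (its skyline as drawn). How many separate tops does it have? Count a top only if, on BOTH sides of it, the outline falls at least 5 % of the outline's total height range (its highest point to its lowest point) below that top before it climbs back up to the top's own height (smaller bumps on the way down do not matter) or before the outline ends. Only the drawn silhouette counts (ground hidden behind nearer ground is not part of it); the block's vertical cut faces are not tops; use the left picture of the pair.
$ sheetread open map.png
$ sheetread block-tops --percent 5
2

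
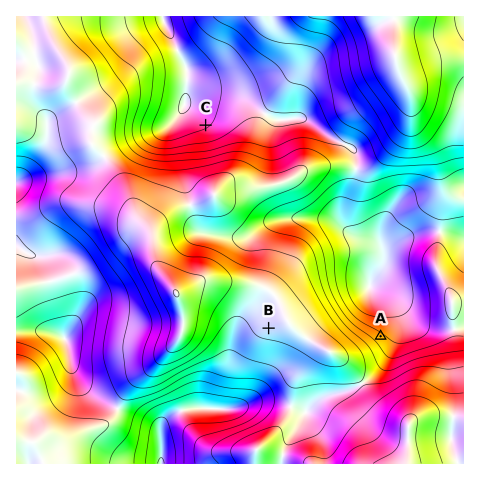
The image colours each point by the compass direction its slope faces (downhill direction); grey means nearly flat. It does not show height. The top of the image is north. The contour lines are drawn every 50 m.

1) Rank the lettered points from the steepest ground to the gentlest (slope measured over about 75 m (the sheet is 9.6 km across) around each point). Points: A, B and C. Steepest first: A C B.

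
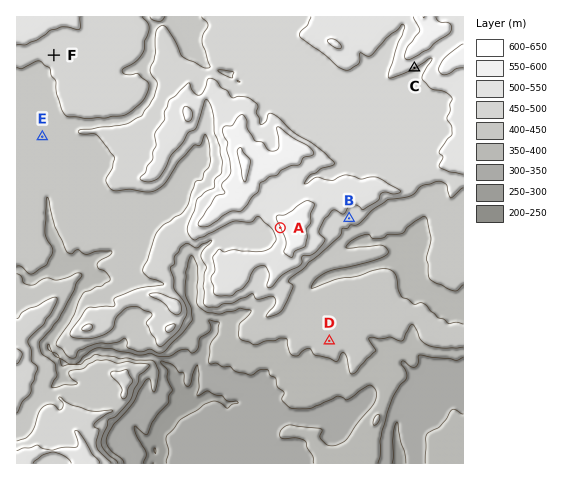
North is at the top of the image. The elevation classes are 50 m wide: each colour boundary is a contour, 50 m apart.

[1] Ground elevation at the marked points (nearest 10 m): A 550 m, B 470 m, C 500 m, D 420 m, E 440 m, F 460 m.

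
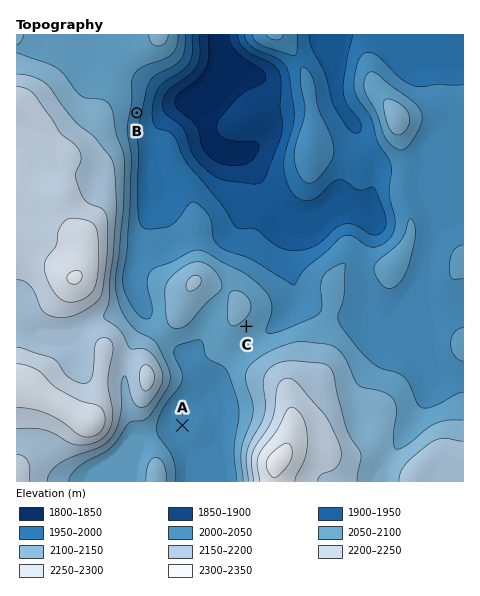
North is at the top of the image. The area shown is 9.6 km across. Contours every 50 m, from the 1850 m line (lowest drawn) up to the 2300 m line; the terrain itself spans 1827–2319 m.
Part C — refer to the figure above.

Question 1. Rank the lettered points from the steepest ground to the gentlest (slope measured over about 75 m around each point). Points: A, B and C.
B C A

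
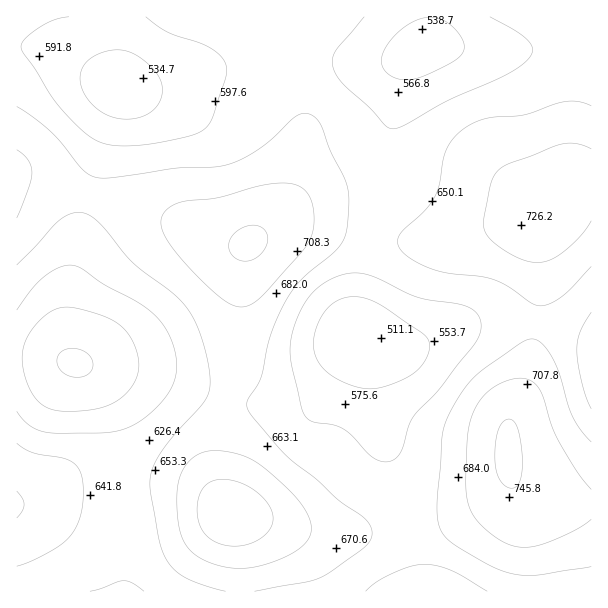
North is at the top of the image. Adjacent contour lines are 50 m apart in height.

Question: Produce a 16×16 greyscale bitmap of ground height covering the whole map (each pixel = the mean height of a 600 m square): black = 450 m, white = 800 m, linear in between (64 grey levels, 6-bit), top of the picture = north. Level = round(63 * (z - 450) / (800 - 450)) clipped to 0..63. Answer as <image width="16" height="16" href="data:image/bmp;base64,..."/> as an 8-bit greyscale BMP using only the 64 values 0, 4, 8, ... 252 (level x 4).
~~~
<image width="16" height="16" href="data:image/bmp;base64,Qk02BQAAAAAAADYEAAAoAAAAEAAAABAAAAABAAgAAAAAAAABAAATCwAAEwsAAAABAAAAAAAAAAAAAAEBAQACAgIAAwMDAAQEBAAFBQUABgYGAAcHBwAICAgACQkJAAoKCgALCwsADAwMAA0NDQAODg4ADw8PABAQEAAREREAEhISABMTEwAUFBQAFRUVABYWFgAXFxcAGBgYABkZGQAaGhoAGxsbABwcHAAdHR0AHh4eAB8fHwAgICAAISEhACIiIgAjIyMAJCQkACUlJQAmJiYAJycnACgoKAApKSkAKioqACsrKwAsLCwALS0tAC4uLgAvLy8AMDAwADExMQAyMjIAMzMzADQ0NAA1NTUANjY2ADc3NwA4ODgAOTk5ADo6OgA7OzsAPDw8AD09PQA+Pj4APz8/AEBAQABBQUEAQkJCAENDQwBEREQARUVFAEZGRgBHR0cASEhIAElJSQBKSkoAS0tLAExMTABNTU0ATk5OAE9PTwBQUFAAUVFRAFJSUgBTU1MAVFRUAFVVVQBWVlYAV1dXAFhYWABZWVkAWlpaAFtbWwBcXFwAXV1dAF5eXgBfX18AYGBgAGFhYQBiYmIAY2NjAGRkZABlZWUAZmZmAGdnZwBoaGgAaWlpAGpqagBra2sAbGxsAG1tbQBubm4Ab29vAHBwcABxcXEAcnJyAHNzcwB0dHQAdXV1AHZ2dgB3d3cAeHh4AHl5eQB6enoAe3t7AHx8fAB9fX0Afn5+AH9/fwCAgIAAgYGBAIKCggCDg4MAhISEAIWFhQCGhoYAh4eHAIiIiACJiYkAioqKAIuLiwCMjIwAjY2NAI6OjgCPj48AkJCQAJGRkQCSkpIAk5OTAJSUlACVlZUAlpaWAJeXlwCYmJgAmZmZAJqamgCbm5sAnJycAJ2dnQCenp4An5+fAKCgoAChoaEAoqKiAKOjowCkpKQApaWlAKampgCnp6cAqKioAKmpqQCqqqoAq6urAKysrACtra0Arq6uAK+vrwCwsLAAsbGxALKysgCzs7MAtLS0ALW1tQC2trYAt7e3ALi4uAC5ubkAurq6ALu7uwC8vLwAvb29AL6+vgC/v78AwMDAAMHBwQDCwsIAw8PDAMTExADFxcUAxsbGAMfHxwDIyMgAycnJAMrKygDLy8sAzMzMAM3NzQDOzs4Az8/PANDQ0ADR0dEA0tLSANPT0wDU1NQA1dXVANbW1gDX19cA2NjYANnZ2QDa2toA29vbANzc3ADd3d0A3t7eAN/f3wDg4OAA4eHhAOLi4gDj4+MA5OTkAOXl5QDm5uYA5+fnAOjo6ADp6ekA6urqAOvr6wDs7OwA7e3tAO7u7gDv7+8A8PDwAPHx8QDy8vIA8/PzAPT09AD19fUA9vb2APf39wD4+PgA+fn5APr6+gD7+/sA/Pz8AP39/QD+/v4A////AIR4cHSQpKiglIBsYHSMkIygkHyArNjcxKiUhISctLyssJyEiLTk5MCgiHyIsNDQvKCQgIisxLychHhwhLTYzLRwaGh0kKCYgHBkZICw1MSYSDQ8WHiQkHhcUFBomMC0gDwkMExwlJh0RDA4THCUmHBMPERcfKCogEgwQFRkgIx4bFxsgJy4wKBsXGx8hJCckIx4hJy0zNjEnISMmKSwvKyokJiouMDMyKyMhJSsvMjEsJyQlJycqLCkhHiIpLjAxKSEbGhweIiYlHhwgJikrLCEYEREWGx8iIhwYGh8iIyUbFQ8RFRodHx0XEhIVGh0eGxgWFxseHx8eGRMQFBkdHQ="/>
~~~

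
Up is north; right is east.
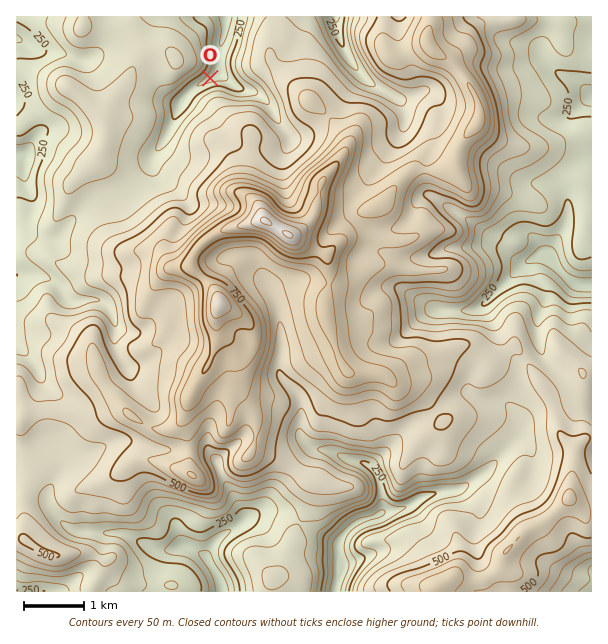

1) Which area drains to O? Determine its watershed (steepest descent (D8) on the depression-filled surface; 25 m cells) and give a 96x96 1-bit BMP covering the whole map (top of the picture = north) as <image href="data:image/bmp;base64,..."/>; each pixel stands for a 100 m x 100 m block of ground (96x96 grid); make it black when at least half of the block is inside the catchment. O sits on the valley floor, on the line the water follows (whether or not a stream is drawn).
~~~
<image width="96" height="96" href="data:image/bmp;base64,Qk2+BAAAAAAAAD4AAAAoAAAAYAAAAGAAAAABAAEAAAAAAIAEAAATCwAAEwsAAAIAAAAAAAAA////AAAAAAAAAAAAAAAAAAAAAAAAAAAAAAAAAAAAAAAAAAAAAAAAAAAAAAAAAAAAAAAAAAAAAAAAAAAAAAAAAAAAAAAAAAAAAAAAAAAAAAAAAAAAAAAAAAAAAAAAAAAAAAAAAAAAAAAAAAAAAAAAAAAAAAAAAAAAAAAAAAAAAAAAAAAAAAAAAAAAAAAAAAAAAAAAAAAAAAAAAAAAAAAAAAAAAAAAAAAAAAAAAAAAAAAAAAAAAAAAAAAAAAAAAAAAAAAAAAAAAAAAAAAAAAAAAAAAAAAAAAAAAAAAAAAAAAAAAAAAAAAAAAAAAAAAAAAAAAAAAAAAAAAAAAAAAAAAAAAAAAAAAAAAAAAAAAAAAAAAAAAAAAAAAAAAAAAAAAAAAAAAAAAAAAAAAAAAAAAAAAAAAAAAAAAAAAAAAAAAAAAAAAAAAAAAAAAAAAAAAAAAAAAAAAAAAAAAAAAAAAAAAAAAAAAAAAAAAAAAAAAAAAAAAAAAAAAAAAAAAAAAAAAAAAAAAAAAAAAAAAAAAAAAAAAAAAAAAAAAAAAAAAAAAAAAAAAAAAAAAAAAAAAAAAAAAAAAAAAAAAAAAAAAAAAAAAAAAAAAAAAAAAAAAAAAAAAAAAAAAAAAAAAAAAAAAAAAAAAAAAAAAAAAAAAAAAAAAAAAAAAAAAAAAAAAAAAAAAAAAAAAAAAAAAAAAAAAAAAAAAAAAAAAAAAAAAAAAAAAAAAAAAAAAAAAAAAAAAAAAAAAAAAAAAAAAAAAAAAAAAAAAAAAAAAAAAAAAAAAAAAAAAAAAAAAAAAAAAAAAAAAAAAAAAAAAAAAAAAAAAAAAAAAAAAAAAAAAAAAAAAAAAAAAAAAAAAAAAAAAAAAAAAAAAAAAAA4AAAAAAAAAAAAAAB4AAAAAAAAAAAAAAD8AAAAAAAAAAAAAD/+AAAAAAAAAAAAAH//AAAAAAAAAAAAAH//gAAAAAAAAAAAAH//4AAAAAAAAAAAAH///gAAAAAAAAAAAH///4AAAAAAAAAAAH///4AAAAAAAAAAAH///wAAAAAAAAAAAH///gAAAAAAAAAAAH///gAAAAAAAAAAAP///gAAAAAAAAAAAP///gAAAAAAAAAAAf///gAAAAAAAAAAA////gAAAAAAAAAAB////gAAAAAAAAAAA////gAAAAAAAAAAA////gAAAAAAAAAAAf///gAAAAAAAAAAAf///gAAAAAAAAAAAf///gAAAAAAAAAAAf//+AAAAAAAAAAAAf//8AAAAAAAAAAAAf//4AAAAAAAAAAAAf//wAAAAAAAAAAAAP//wAAAAAAAAAAAAP//gAAAAAAAAAAAAH//gAAAAAAAAAAAAD//AAAAAAAAAAAAAB//AAAAAAAAAAAAAB/+AAAAAAAAAAAAAA/8AAAAAAAAAAAAAA/gAAAAAAAAAAAAAAfAAAAAAAAAAAAAAAAAAAAAAAAAAAAAAAAAAAAAAAAAAAAAAAAAAAAAAAAAAAAAAAAAAAAAAAAAAAAAAAAAAAAAAAAAAAAAAAAAAAAAAAAAAAA="/>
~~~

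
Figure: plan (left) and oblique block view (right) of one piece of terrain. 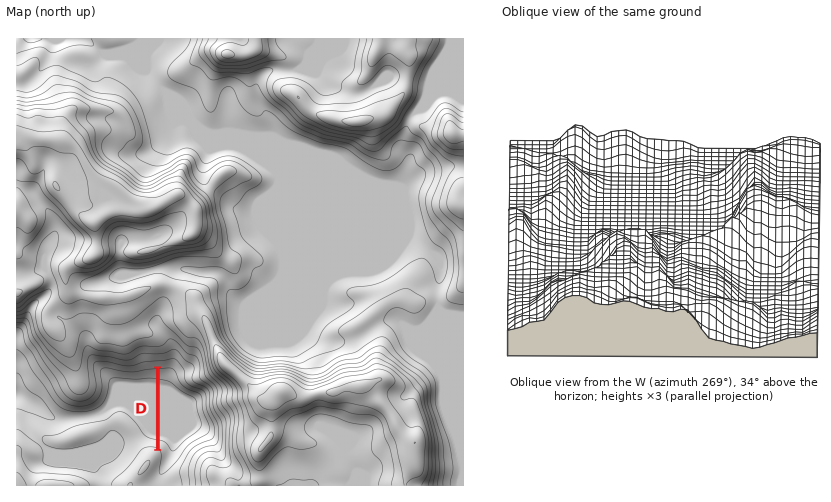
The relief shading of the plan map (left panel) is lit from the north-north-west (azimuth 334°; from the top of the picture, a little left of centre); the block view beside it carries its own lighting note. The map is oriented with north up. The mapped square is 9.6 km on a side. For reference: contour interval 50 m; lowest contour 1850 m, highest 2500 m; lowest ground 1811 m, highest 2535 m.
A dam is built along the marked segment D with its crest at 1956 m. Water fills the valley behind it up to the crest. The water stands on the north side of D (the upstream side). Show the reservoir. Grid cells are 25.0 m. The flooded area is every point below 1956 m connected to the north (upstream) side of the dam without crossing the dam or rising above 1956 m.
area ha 160.2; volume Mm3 86.11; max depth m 74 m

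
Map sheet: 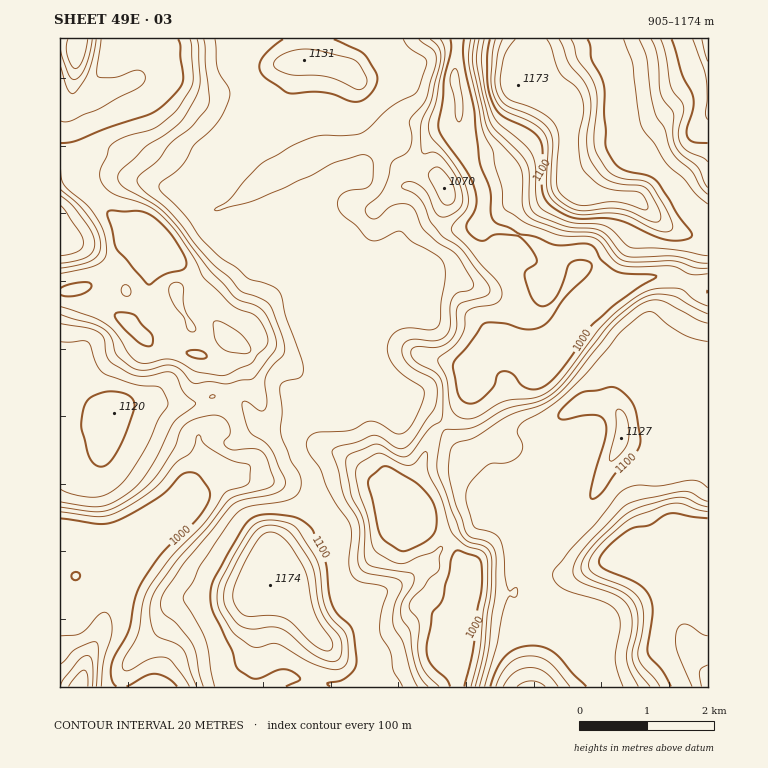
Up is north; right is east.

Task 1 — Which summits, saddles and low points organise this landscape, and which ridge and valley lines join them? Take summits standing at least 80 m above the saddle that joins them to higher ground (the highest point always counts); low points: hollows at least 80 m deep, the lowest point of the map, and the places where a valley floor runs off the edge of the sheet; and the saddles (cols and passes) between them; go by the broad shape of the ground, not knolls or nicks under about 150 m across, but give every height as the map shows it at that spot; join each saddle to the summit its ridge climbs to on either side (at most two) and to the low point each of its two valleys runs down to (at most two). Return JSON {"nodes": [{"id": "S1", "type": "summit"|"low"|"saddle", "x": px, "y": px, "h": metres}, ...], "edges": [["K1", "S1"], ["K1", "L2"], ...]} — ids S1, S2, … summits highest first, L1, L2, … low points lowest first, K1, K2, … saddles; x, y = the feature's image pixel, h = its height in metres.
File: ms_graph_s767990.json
{"nodes": [
{"id": "S1", "type": "summit", "x": 272, "y": 583, "h": 1174},
{"id": "S2", "type": "summit", "x": 527, "y": 87, "h": 1173},
{"id": "S3", "type": "summit", "x": 530, "y": 687, "h": 1166},
{"id": "L1", "type": "low", "x": 77, "y": 46, "h": 905},
{"id": "L2", "type": "low", "x": 79, "y": 687, "h": 907},
{"id": "L3", "type": "low", "x": 708, "y": 43, "h": 944},
{"id": "L4", "type": "low", "x": 708, "y": 687, "h": 944},
{"id": "L5", "type": "low", "x": 454, "y": 80, "h": 975},
{"id": "K1", "type": "saddle", "x": 708, "y": 240, "h": 1092},
{"id": "K2", "type": "saddle", "x": 297, "y": 447, "h": 1082},
{"id": "K3", "type": "saddle", "x": 196, "y": 217, "h": 1082},
{"id": "K4", "type": "saddle", "x": 540, "y": 575, "h": 1081},
{"id": "K5", "type": "saddle", "x": 229, "y": 398, "h": 1055},
{"id": "K6", "type": "saddle", "x": 444, "y": 426, "h": 1039},
{"id": "K7", "type": "saddle", "x": 687, "y": 281, "h": 1013},
{"id": "K8", "type": "saddle", "x": 517, "y": 235, "h": 1000}],
"edges": [["K1", "S2"], ["K1", "L3"], ["K1", "L5"], ["K2", "S1"], ["K2", "L2"], ["K2", "L5"], ["K3", "S1"], ["K3", "L1"], ["K3", "L5"], ["K4", "S3"], ["K4", "L4"], ["K4", "L5"], ["K5", "S1"], ["K5", "L1"], ["K5", "L2"], ["K6", "S1"], ["K6", "S3"], ["K6", "L5"], ["K7", "S2"], ["K7", "S3"], ["K7", "L5"], ["K8", "S1"], ["K8", "S2"], ["K8", "L5"]]}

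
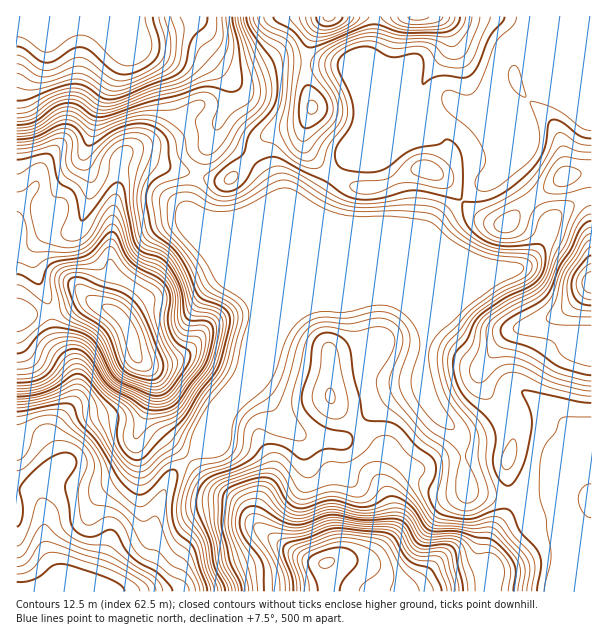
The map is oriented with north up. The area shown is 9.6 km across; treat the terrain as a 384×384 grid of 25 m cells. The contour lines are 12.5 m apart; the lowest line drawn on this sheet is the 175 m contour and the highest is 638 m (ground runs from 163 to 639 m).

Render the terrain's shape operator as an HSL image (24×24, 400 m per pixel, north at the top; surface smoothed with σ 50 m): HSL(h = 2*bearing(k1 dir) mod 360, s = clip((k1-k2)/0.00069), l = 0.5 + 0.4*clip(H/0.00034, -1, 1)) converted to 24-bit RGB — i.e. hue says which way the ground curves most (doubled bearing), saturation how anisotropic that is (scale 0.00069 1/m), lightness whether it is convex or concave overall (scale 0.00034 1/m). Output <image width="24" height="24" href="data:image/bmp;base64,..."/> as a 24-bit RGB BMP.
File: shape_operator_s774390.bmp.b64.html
<image width="24" height="24" href="data:image/bmp;base64,Qk32BgAAAAAAADYAAAAoAAAAGAAAABgAAAABABgAAAAAAMAGAAATCwAAEwsAAAAAAAAAAAAAZK4wU35afGNOclE3WzQiTmwfl7MxIBE4m4YnUugomFlHe1gx4O55np1ijHtfXLWDfqXM1M6raDGxjDev2teUQz+LPlN6gH9/g8p6cTZwi1BGTqqrY2bCkM3QmVmqEB1ZxauLxLNWM3WfwPn/2tX20bjplp/Zq9u9AJq//s32fTLmba3dn7PWwCXUV0SLf4B+zo9oSyq1tKXKXqOyRWmEU8BGwC+3JDSIaLfE0OjUsv/sAe39lm26ze3vnY/4+9DrIdvQA2tU/V7s8125myc3dT9YimuGhnR8w2B2PUx9qHxyvlGTVaiSL8FMHDerj4TMQr/J2fPRq+FkDCciOoog19AKKhUJz7UA84NEKSUMJSgLd1UV30Qnc2eAgHuDg32IjaI8WIehUWyjw1KnzlI2k948AjI1ctS+meTzup/S8rOwTiZmSGwjhVcaf2w9od1jphUdsatRNTtwcitryeBjWn5/e3mAeoZ9rr6AQXZcOyotYh0u6N2e0daWFIdxAaEcGDIKemQU7LowoD2jamKfX2WhmKxlp4FRcam1xqPLNxeSVF+x5de7TG+JdXp/f4B/r5ZMhzuJdCyLS9XQwui61Gxfvs9KFGFkRll5c8Rafr5OgDFChmw4cX4zUaprmrKYc7ONfkBdYBpVhZpHx89whl2faXqEfX98dn0FDkgQI6Ooul0pQCYF73AAov8/AVdISn57KrJ3xFeWp02hr4OeksujS5SFdLdci0JXbyRdkTNYaNBue7eFmF1/d01Jgm86uLPYWd22AxswngBK4YJC0/7Nx+2+OnRVAD0uW4FtNHh2onOdtaeQur+HhlyKjKFPYkBtWB57yMefm815Zmg+fCYykUw+qo1cutrQw4LQDQAzITqx1/TZ0vnsxZv6+NP1DY29IlJ3RWZ7nFyOs6hyvrRumlOStqV0N2N6IR2Wr8684H6Wfz11WXKcm7bKmarNy7p1jiBkMg5ODsB32v/JoOOSHFN6/8zkxFHcDC1RdXyBKX6dwtjVsI7Sh2m9zr3DOjKxG46WrVG512Wc0ZjXc6+8XJpUgY9XwbDUawDwwHnsr/v+zf7c2CE8HbkJAKqa/8zyNQC9f3+AQoVhVq4XfF4dgqkywX5SjDNuaYFyB2ZQj6/e2rrpzI/q5mbYvE06sGR3VAN60frjaefMxD8vr5Xh2fLxBihHXyMRiDJVf3+Af4B/f4B/f4B+e4FugnxmgH9/gIB/a4FyBUoPJ5sdtim+/Ci489jhhjmdP/X/0Jjm9gtidv+gVXTT5XFuZAx8ekp8f3+Af3+AgH9/f4B/f4B/f4B/f4B/gIB/gH9/gH19fVc2KTIBCSwHQcxj9ejWMsU1SYYeDSYQ97B63P9YEUkgsRASahZSgH9/f3+Af3+AgIB/gIB/f4B/f4B/f4B/gH9/glxufQ0r5zBjmd/YAPrxCG9a5viGy4pYskllIX+FTfId/9WOQjJqUB1RgmlmgXkxZ4JVf4B/gH9/gmdjd0sfa2gTYGoddW4vaCdZds/apcvv8NnxlkyuFUdEbvw0ymKCQcSiX2DBH5+n/8iYSCpBVyo1eSZ755ijKck5Jm4vZTQskiYqjJXg1NP3jIrnWVWgWKt9LuhvLW5KpVJO92HRzVCbHZ0TkHPCu9RtHjtzuy6g8rBlfju2bKPcN573qJHm75rYmjy1gDiNbO+cNs6vgaM+kyfSyqbwz+fyok+1U3+CNHdNOUuJ68vUk4Phf1/w/8zkEWHFFlzn8tnpuJzVVH+1QGpbKl1i3WN9q0DGxInbn9NeKmRXf4B/ZoFwRJkroFQvoHZ4g2OTcHyFJlFZvOdoUpuYMiM3359x7J2vAF6p1abM4JC2wSmWqFlTIGNqU7S92mXi3m+u4r2vLMjSUWiEgIB/gH9/cqWCjGVsg2h8iHeBQFKLjueAaDA5ImJLVM1k5rWSF1FPKnNX3YKwunnn78fyVkTQMUxTZ0s4xq9t6PDbfUPOX0uCgH9/kX92jY9XhmpRYox1jmF5WL+GjlxEgHd5VLx9K2E74rM0gFlJFjojVG0hfTogs4girzRdfC1zTZhRmNtayvJLWhlWf32AgH99dmqItj1di7RWOpaBbraNelyMgH9/gIB/tH5UPUpbxMJjkE5SakxJJj0shXI+mrx0cDyAqSBVo8M5jaUq/4wGFy4FNEUTiVkVNDoMhZkiqM2PTYqNRIxohXF/gIB/gIB/lGJHWXdelZ5MilVaeXCBVjCGg7xoZ55KRA9g4IPD473oOGDf/8zs083+KGn/kGH/3cz/rPz/TfPFc1ivQp2wbHmEgIB/gIB/"/>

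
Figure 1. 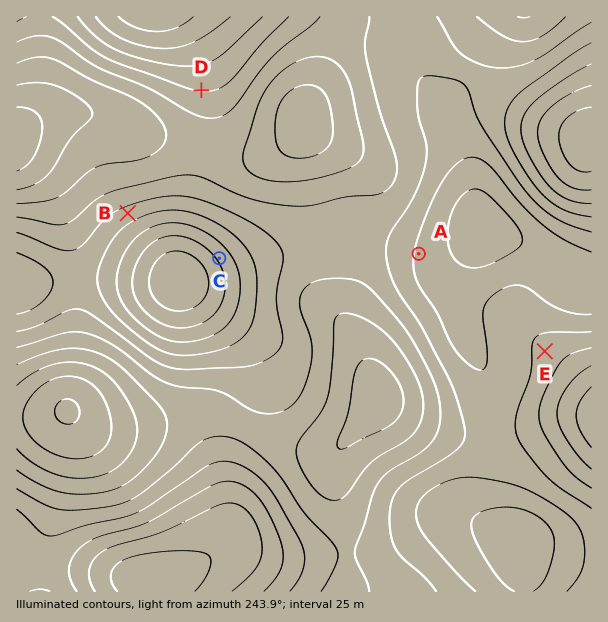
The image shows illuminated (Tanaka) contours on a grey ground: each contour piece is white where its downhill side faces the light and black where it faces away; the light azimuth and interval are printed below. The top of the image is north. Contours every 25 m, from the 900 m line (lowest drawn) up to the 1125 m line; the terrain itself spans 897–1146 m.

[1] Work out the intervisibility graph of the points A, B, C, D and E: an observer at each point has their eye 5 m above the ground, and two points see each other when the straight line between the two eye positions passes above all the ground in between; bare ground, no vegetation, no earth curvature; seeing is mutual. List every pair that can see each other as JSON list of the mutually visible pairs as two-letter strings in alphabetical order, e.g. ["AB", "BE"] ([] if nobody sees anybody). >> ["AC", "AD", "BD", "CD"]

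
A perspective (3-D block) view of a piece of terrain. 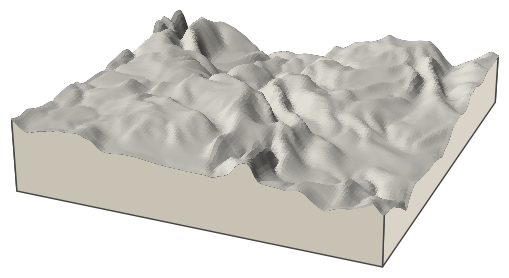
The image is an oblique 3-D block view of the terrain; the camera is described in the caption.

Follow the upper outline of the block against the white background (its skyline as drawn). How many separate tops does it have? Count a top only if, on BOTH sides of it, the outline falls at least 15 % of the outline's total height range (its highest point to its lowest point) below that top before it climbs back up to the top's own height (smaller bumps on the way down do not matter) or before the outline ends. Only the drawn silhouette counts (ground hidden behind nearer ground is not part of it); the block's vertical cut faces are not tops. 2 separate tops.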